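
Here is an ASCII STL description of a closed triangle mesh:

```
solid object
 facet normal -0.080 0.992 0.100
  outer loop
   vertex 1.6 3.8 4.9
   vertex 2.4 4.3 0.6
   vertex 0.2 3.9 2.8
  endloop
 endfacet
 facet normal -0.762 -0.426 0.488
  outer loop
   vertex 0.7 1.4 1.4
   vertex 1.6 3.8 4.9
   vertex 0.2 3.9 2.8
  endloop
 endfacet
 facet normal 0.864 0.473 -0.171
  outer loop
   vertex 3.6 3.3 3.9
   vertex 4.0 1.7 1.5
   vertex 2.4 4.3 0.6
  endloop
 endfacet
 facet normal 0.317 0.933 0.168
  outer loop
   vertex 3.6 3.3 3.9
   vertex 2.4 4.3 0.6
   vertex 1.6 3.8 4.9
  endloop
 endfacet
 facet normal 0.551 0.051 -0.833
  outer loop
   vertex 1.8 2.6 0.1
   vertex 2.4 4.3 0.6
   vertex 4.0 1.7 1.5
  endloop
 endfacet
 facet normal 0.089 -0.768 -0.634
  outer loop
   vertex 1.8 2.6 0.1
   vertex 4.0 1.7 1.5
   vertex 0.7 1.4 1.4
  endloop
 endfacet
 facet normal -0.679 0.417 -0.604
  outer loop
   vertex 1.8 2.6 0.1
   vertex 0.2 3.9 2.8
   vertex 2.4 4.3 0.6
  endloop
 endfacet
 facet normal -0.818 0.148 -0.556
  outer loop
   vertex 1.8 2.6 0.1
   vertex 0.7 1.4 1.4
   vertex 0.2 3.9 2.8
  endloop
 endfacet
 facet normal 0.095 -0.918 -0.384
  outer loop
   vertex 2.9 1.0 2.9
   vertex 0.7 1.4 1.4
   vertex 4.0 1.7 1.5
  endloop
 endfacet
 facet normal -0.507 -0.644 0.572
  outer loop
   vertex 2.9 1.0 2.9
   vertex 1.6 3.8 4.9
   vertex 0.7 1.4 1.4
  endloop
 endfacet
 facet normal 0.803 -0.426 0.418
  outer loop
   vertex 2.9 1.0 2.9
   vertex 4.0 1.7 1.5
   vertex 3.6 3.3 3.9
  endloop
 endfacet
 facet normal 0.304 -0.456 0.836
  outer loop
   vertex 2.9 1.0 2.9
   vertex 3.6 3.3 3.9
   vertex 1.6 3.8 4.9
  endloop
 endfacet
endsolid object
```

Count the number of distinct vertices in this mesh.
8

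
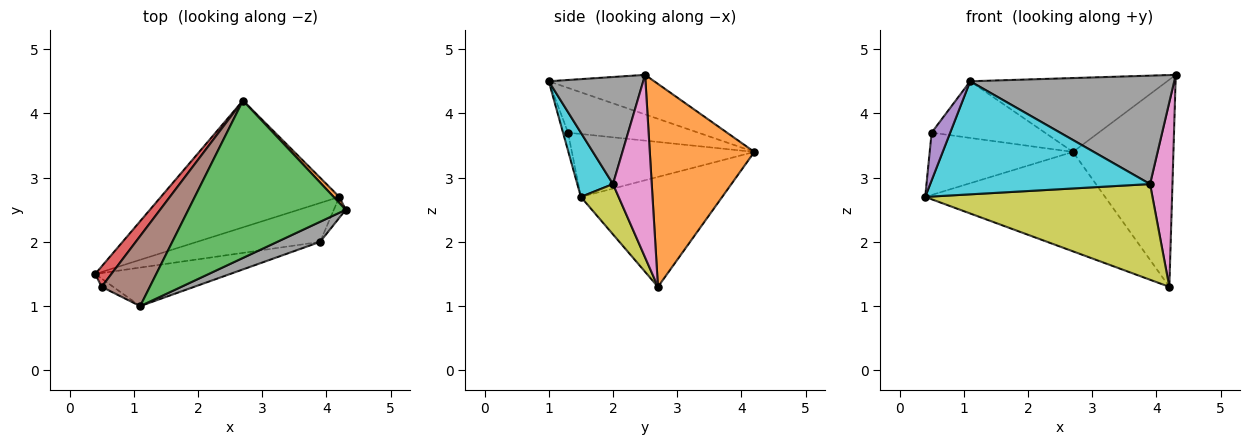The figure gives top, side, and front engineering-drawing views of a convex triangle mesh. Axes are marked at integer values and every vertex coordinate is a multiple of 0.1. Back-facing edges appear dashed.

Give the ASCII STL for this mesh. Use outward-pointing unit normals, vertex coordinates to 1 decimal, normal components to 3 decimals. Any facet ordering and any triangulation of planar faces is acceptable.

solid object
 facet normal -0.436 0.555 -0.708
  outer loop
   vertex 4.2 2.7 1.3
   vertex 0.4 1.5 2.7
   vertex 2.7 4.2 3.4
  endloop
 endfacet
 facet normal 0.721 0.693 0.020
  outer loop
   vertex 4.2 2.7 1.3
   vertex 2.7 4.2 3.4
   vertex 4.3 2.5 4.6
  endloop
 endfacet
 facet normal -0.222 0.414 0.883
  outer loop
   vertex 1.1 1.0 4.5
   vertex 4.3 2.5 4.6
   vertex 2.7 4.2 3.4
  endloop
 endfacet
 facet normal -0.771 0.605 0.198
  outer loop
   vertex 0.5 1.3 3.7
   vertex 2.7 4.2 3.4
   vertex 0.4 1.5 2.7
  endloop
 endfacet
 facet normal -0.256 -0.952 -0.165
  outer loop
   vertex 0.5 1.3 3.7
   vertex 0.4 1.5 2.7
   vertex 1.1 1.0 4.5
  endloop
 endfacet
 facet normal -0.586 0.510 0.630
  outer loop
   vertex 0.5 1.3 3.7
   vertex 1.1 1.0 4.5
   vertex 2.7 4.2 3.4
  endloop
 endfacet
 facet normal 0.864 -0.500 -0.056
  outer loop
   vertex 3.9 2.0 2.9
   vertex 4.2 2.7 1.3
   vertex 4.3 2.5 4.6
  endloop
 endfacet
 facet normal 0.414 -0.895 0.166
  outer loop
   vertex 3.9 2.0 2.9
   vertex 4.3 2.5 4.6
   vertex 1.1 1.0 4.5
  endloop
 endfacet
 facet normal 0.152 -0.916 -0.372
  outer loop
   vertex 3.9 2.0 2.9
   vertex 0.4 1.5 2.7
   vertex 4.2 2.7 1.3
  endloop
 endfacet
 facet normal 0.152 -0.936 -0.319
  outer loop
   vertex 3.9 2.0 2.9
   vertex 1.1 1.0 4.5
   vertex 0.4 1.5 2.7
  endloop
 endfacet
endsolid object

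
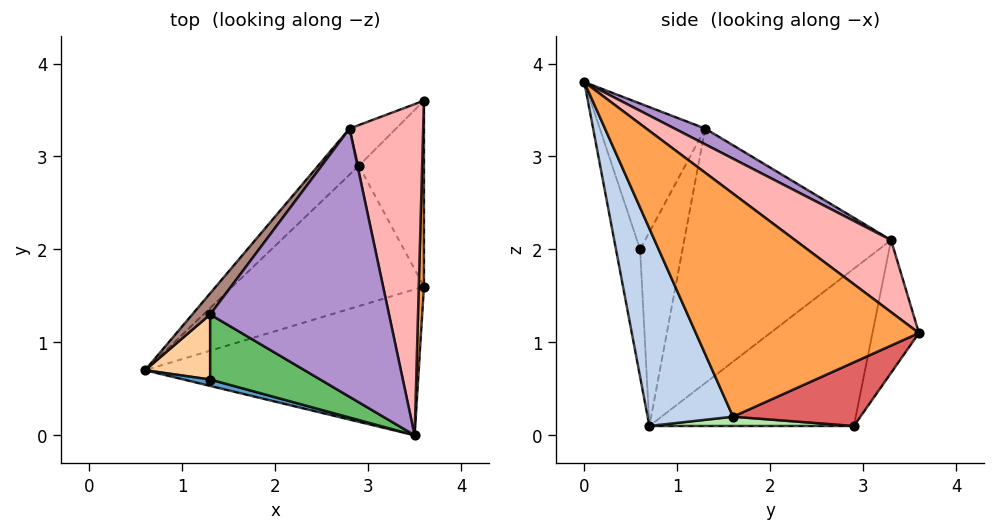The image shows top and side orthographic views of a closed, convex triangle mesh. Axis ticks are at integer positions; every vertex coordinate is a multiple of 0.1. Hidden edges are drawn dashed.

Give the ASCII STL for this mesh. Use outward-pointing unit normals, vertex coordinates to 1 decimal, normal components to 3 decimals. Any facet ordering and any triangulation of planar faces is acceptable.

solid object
 facet normal -0.312 -0.948 0.065
  outer loop
   vertex 1.3 0.6 2.0
   vertex 0.6 0.7 0.1
   vertex 3.5 0.0 3.8
  endloop
 endfacet
 facet normal 0.277 -0.881 -0.384
  outer loop
   vertex 3.6 1.6 0.2
   vertex 3.5 0.0 3.8
   vertex 0.6 0.7 0.1
  endloop
 endfacet
 facet normal 1.000 -0.010 0.023
  outer loop
   vertex 3.6 1.6 0.2
   vertex 3.6 3.6 1.1
   vertex 3.5 0.0 3.8
  endloop
 endfacet
 facet normal -0.816 -0.509 0.274
  outer loop
   vertex 1.3 1.3 3.3
   vertex 0.6 0.7 0.1
   vertex 1.3 0.6 2.0
  endloop
 endfacet
 facet normal -0.532 -0.746 0.401
  outer loop
   vertex 1.3 1.3 3.3
   vertex 1.3 0.6 2.0
   vertex 3.5 0.0 3.8
  endloop
 endfacet
 facet normal 0.048 -0.051 -0.998
  outer loop
   vertex 2.9 2.9 0.1
   vertex 3.6 1.6 0.2
   vertex 0.6 0.7 0.1
  endloop
 endfacet
 facet normal 0.666 0.306 -0.680
  outer loop
   vertex 2.9 2.9 0.1
   vertex 3.6 3.6 1.1
   vertex 3.6 1.6 0.2
  endloop
 endfacet
 facet normal 0.622 0.459 0.635
  outer loop
   vertex 2.8 3.3 2.1
   vertex 3.5 0.0 3.8
   vertex 3.6 3.6 1.1
  endloop
 endfacet
 facet normal 0.078 0.470 0.880
  outer loop
   vertex 2.8 3.3 2.1
   vertex 1.3 1.3 3.3
   vertex 3.5 0.0 3.8
  endloop
 endfacet
 facet normal -0.545 0.817 -0.191
  outer loop
   vertex 2.8 3.3 2.1
   vertex 3.6 3.6 1.1
   vertex 2.9 2.9 0.1
  endloop
 endfacet
 facet normal -0.783 0.620 0.055
  outer loop
   vertex 2.8 3.3 2.1
   vertex 0.6 0.7 0.1
   vertex 1.3 1.3 3.3
  endloop
 endfacet
 facet normal -0.680 0.711 -0.176
  outer loop
   vertex 2.8 3.3 2.1
   vertex 2.9 2.9 0.1
   vertex 0.6 0.7 0.1
  endloop
 endfacet
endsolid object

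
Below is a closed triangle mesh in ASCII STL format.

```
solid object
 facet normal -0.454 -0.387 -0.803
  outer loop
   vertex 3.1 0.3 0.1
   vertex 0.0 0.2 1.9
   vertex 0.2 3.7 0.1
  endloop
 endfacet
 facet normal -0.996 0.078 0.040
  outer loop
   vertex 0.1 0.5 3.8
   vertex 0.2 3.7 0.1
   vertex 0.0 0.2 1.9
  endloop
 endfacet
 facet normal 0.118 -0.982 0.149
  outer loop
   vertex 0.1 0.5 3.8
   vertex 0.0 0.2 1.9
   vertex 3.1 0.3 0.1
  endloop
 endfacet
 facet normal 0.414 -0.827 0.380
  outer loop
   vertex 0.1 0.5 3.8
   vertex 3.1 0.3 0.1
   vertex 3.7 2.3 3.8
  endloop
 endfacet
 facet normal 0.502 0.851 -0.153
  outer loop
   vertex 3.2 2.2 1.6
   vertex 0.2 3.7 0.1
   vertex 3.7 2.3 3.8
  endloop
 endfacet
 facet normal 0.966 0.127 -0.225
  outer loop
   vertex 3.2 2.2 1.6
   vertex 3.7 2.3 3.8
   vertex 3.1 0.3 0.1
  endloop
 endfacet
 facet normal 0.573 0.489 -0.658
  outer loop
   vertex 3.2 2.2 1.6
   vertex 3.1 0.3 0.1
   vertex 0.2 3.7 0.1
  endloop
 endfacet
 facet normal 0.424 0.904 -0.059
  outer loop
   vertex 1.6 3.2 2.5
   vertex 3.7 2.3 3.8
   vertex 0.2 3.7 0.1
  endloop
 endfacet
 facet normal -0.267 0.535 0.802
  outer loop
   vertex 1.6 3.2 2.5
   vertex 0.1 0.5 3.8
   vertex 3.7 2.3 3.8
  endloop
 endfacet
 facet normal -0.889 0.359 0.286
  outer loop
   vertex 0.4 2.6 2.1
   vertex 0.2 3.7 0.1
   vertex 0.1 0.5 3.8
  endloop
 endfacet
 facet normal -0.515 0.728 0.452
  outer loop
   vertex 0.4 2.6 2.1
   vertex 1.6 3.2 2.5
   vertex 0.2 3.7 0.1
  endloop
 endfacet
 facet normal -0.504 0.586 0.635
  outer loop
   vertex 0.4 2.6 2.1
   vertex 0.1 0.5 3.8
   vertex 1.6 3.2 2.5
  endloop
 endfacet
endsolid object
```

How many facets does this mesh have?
12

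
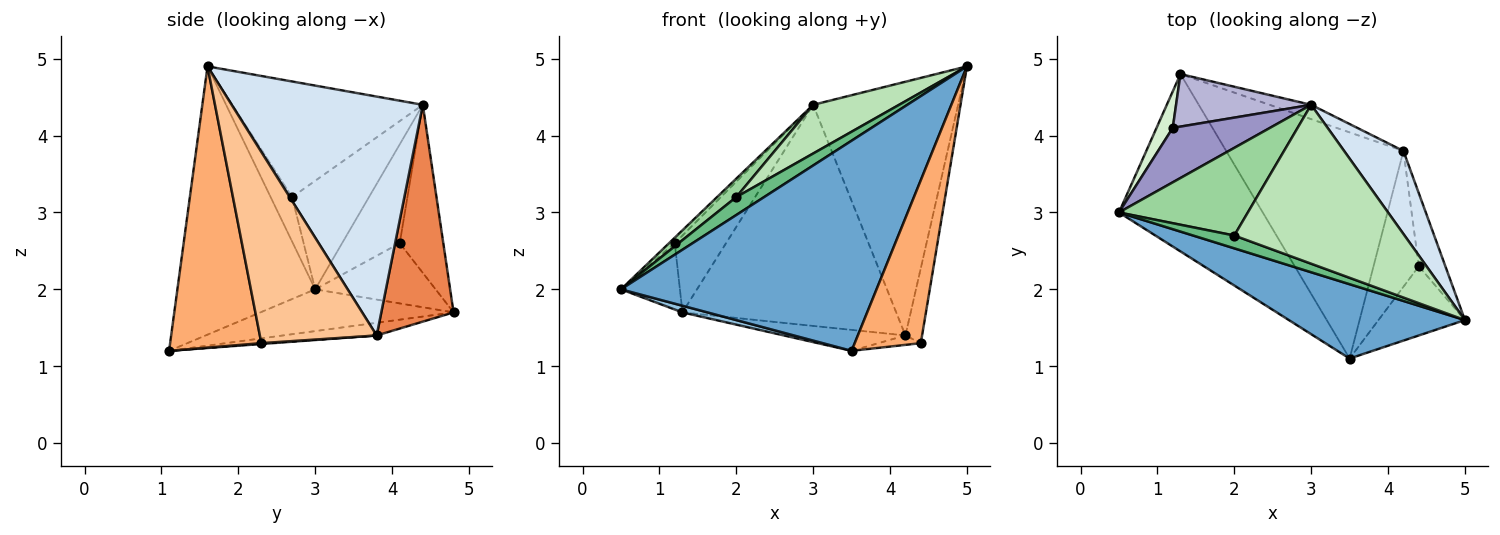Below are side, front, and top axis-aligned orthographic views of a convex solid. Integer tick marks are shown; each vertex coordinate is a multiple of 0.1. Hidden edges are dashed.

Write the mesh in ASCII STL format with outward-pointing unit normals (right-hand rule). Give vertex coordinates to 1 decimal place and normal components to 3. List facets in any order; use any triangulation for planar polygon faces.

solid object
 facet normal -0.453 -0.840 0.297
  outer loop
   vertex 3.5 1.1 1.2
   vertex 5.0 1.6 4.9
   vertex 0.5 3.0 2.0
  endloop
 endfacet
 facet normal -0.279 -0.036 -0.960
  outer loop
   vertex 3.5 1.1 1.2
   vertex 0.5 3.0 2.0
   vertex 1.3 4.8 1.7
  endloop
 endfacet
 facet normal -0.071 0.092 -0.993
  outer loop
   vertex 4.2 3.8 1.4
   vertex 3.5 1.1 1.2
   vertex 1.3 4.8 1.7
  endloop
 endfacet
 facet normal 0.782 0.593 0.194
  outer loop
   vertex 3.0 4.4 4.4
   vertex 5.0 1.6 4.9
   vertex 4.2 3.8 1.4
  endloop
 endfacet
 facet normal 0.320 0.946 -0.061
  outer loop
   vertex 3.0 4.4 4.4
   vertex 4.2 3.8 1.4
   vertex 1.3 4.8 1.7
  endloop
 endfacet
 facet normal 0.786 -0.569 -0.242
  outer loop
   vertex 4.4 2.3 1.3
   vertex 5.0 1.6 4.9
   vertex 3.5 1.1 1.2
  endloop
 endfacet
 facet normal 0.981 0.140 -0.136
  outer loop
   vertex 4.4 2.3 1.3
   vertex 4.2 3.8 1.4
   vertex 5.0 1.6 4.9
  endloop
 endfacet
 facet normal 0.019 0.069 -0.997
  outer loop
   vertex 4.4 2.3 1.3
   vertex 3.5 1.1 1.2
   vertex 4.2 3.8 1.4
  endloop
 endfacet
 facet normal -0.532 -0.689 0.492
  outer loop
   vertex 2.0 2.7 3.2
   vertex 0.5 3.0 2.0
   vertex 5.0 1.6 4.9
  endloop
 endfacet
 facet normal -0.636 -0.159 0.755
  outer loop
   vertex 2.0 2.7 3.2
   vertex 3.0 4.4 4.4
   vertex 0.5 3.0 2.0
  endloop
 endfacet
 facet normal -0.545 -0.246 0.802
  outer loop
   vertex 2.0 2.7 3.2
   vertex 5.0 1.6 4.9
   vertex 3.0 4.4 4.4
  endloop
 endfacet
 facet normal -0.873 0.427 0.235
  outer loop
   vertex 1.2 4.1 2.6
   vertex 1.3 4.8 1.7
   vertex 0.5 3.0 2.0
  endloop
 endfacet
 facet normal -0.711 0.071 0.699
  outer loop
   vertex 1.2 4.1 2.6
   vertex 0.5 3.0 2.0
   vertex 3.0 4.4 4.4
  endloop
 endfacet
 facet normal -0.574 0.676 0.462
  outer loop
   vertex 1.2 4.1 2.6
   vertex 3.0 4.4 4.4
   vertex 1.3 4.8 1.7
  endloop
 endfacet
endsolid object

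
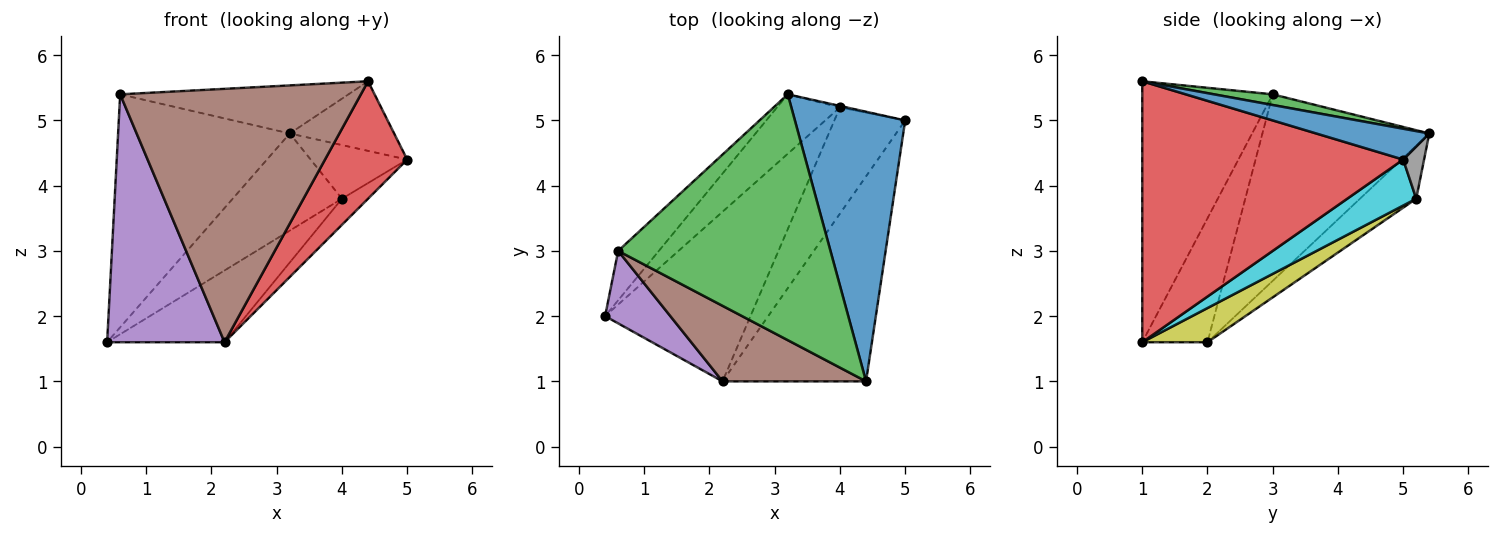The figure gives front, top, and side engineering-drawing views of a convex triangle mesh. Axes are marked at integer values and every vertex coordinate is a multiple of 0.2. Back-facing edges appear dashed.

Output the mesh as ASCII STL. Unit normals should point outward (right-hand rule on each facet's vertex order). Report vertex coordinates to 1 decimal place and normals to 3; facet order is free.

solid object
 facet normal 0.261 0.241 0.935
  outer loop
   vertex 3.2 5.4 4.8
   vertex 4.4 1.0 5.6
   vertex 5.0 5.0 4.4
  endloop
 endfacet
 facet normal -0.689 0.709 -0.150
  outer loop
   vertex 0.6 3.0 5.4
   vertex 3.2 5.4 4.8
   vertex 0.4 2.0 1.6
  endloop
 endfacet
 facet normal 0.049 0.192 0.980
  outer loop
   vertex 0.6 3.0 5.4
   vertex 4.4 1.0 5.6
   vertex 3.2 5.4 4.8
  endloop
 endfacet
 facet normal 0.845 -0.266 -0.465
  outer loop
   vertex 2.2 1.0 1.6
   vertex 5.0 5.0 4.4
   vertex 4.4 1.0 5.6
  endloop
 endfacet
 facet normal -0.471 -0.847 0.248
  outer loop
   vertex 2.2 1.0 1.6
   vertex 0.6 3.0 5.4
   vertex 0.4 2.0 1.6
  endloop
 endfacet
 facet normal -0.461 -0.850 0.254
  outer loop
   vertex 2.2 1.0 1.6
   vertex 4.4 1.0 5.6
   vertex 0.6 3.0 5.4
  endloop
 endfacet
 facet normal -0.402 0.781 -0.478
  outer loop
   vertex 4.0 5.2 3.8
   vertex 0.4 2.0 1.6
   vertex 3.2 5.4 4.8
  endloop
 endfacet
 facet normal 0.211 0.977 -0.026
  outer loop
   vertex 4.0 5.2 3.8
   vertex 3.2 5.4 4.8
   vertex 5.0 5.0 4.4
  endloop
 endfacet
 facet normal 0.212 0.381 -0.900
  outer loop
   vertex 4.0 5.2 3.8
   vertex 2.2 1.0 1.6
   vertex 0.4 2.0 1.6
  endloop
 endfacet
 facet normal 0.533 0.202 -0.822
  outer loop
   vertex 4.0 5.2 3.8
   vertex 5.0 5.0 4.4
   vertex 2.2 1.0 1.6
  endloop
 endfacet
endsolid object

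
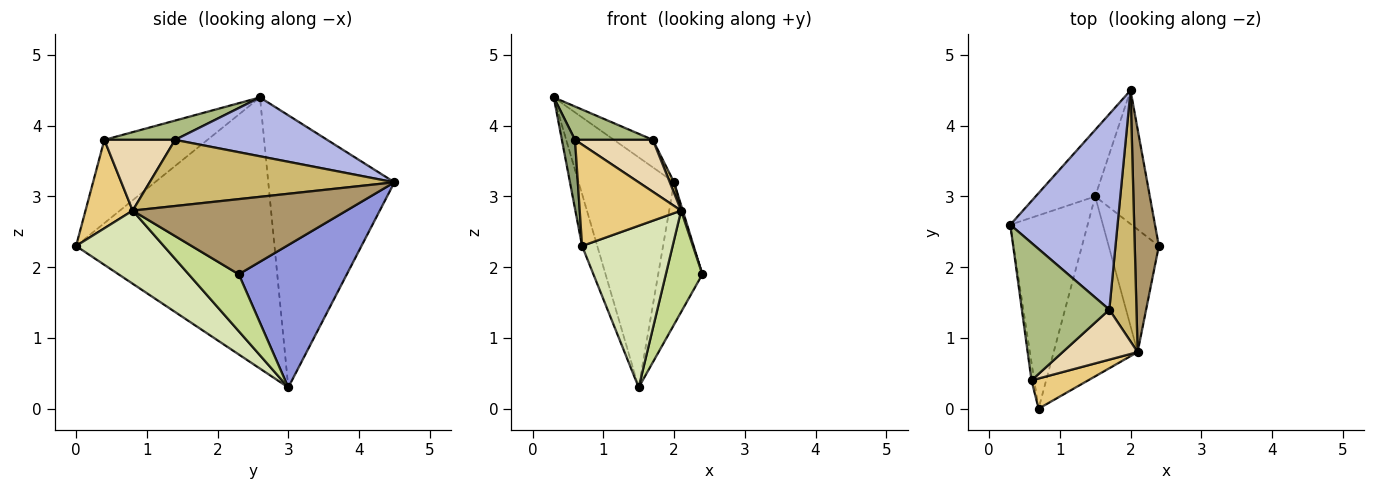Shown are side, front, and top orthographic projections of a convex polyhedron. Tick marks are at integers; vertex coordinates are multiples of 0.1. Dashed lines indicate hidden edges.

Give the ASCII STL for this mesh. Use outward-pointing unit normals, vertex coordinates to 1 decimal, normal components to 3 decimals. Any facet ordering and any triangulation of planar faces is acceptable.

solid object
 facet normal -0.959 0.073 -0.274
  outer loop
   vertex 1.5 3.0 0.3
   vertex 0.7 0.0 2.3
   vertex 0.3 2.6 4.4
  endloop
 endfacet
 facet normal -0.786 0.594 -0.172
  outer loop
   vertex 2.0 4.5 3.2
   vertex 1.5 3.0 0.3
   vertex 0.3 2.6 4.4
  endloop
 endfacet
 facet normal 0.872 0.356 -0.335
  outer loop
   vertex 2.0 4.5 3.2
   vertex 2.4 2.3 1.9
   vertex 1.5 3.0 0.3
  endloop
 endfacet
 facet normal 0.478 0.122 0.870
  outer loop
   vertex 1.7 1.4 3.8
   vertex 2.0 4.5 3.2
   vertex 0.3 2.6 4.4
  endloop
 endfacet
 facet normal -0.991 -0.126 -0.032
  outer loop
   vertex 0.6 0.4 3.8
   vertex 0.3 2.6 4.4
   vertex 0.7 0.0 2.3
  endloop
 endfacet
 facet normal 0.210 -0.231 0.950
  outer loop
   vertex 0.6 0.4 3.8
   vertex 1.7 1.4 3.8
   vertex 0.3 2.6 4.4
  endloop
 endfacet
 facet normal 0.658 -0.480 -0.580
  outer loop
   vertex 2.1 0.8 2.8
   vertex 1.5 3.0 0.3
   vertex 2.4 2.3 1.9
  endloop
 endfacet
 facet normal 0.544 -0.561 -0.624
  outer loop
   vertex 2.1 0.8 2.8
   vertex 0.7 0.0 2.3
   vertex 1.5 3.0 0.3
  endloop
 endfacet
 facet normal 0.952 -0.007 0.305
  outer loop
   vertex 2.1 0.8 2.8
   vertex 2.4 2.3 1.9
   vertex 2.0 4.5 3.2
  endloop
 endfacet
 facet normal 0.925 -0.016 0.380
  outer loop
   vertex 2.1 0.8 2.8
   vertex 2.0 4.5 3.2
   vertex 1.7 1.4 3.8
  endloop
 endfacet
 facet normal 0.407 -0.875 0.261
  outer loop
   vertex 2.1 0.8 2.8
   vertex 0.6 0.4 3.8
   vertex 0.7 0.0 2.3
  endloop
 endfacet
 facet normal 0.548 -0.602 0.581
  outer loop
   vertex 2.1 0.8 2.8
   vertex 1.7 1.4 3.8
   vertex 0.6 0.4 3.8
  endloop
 endfacet
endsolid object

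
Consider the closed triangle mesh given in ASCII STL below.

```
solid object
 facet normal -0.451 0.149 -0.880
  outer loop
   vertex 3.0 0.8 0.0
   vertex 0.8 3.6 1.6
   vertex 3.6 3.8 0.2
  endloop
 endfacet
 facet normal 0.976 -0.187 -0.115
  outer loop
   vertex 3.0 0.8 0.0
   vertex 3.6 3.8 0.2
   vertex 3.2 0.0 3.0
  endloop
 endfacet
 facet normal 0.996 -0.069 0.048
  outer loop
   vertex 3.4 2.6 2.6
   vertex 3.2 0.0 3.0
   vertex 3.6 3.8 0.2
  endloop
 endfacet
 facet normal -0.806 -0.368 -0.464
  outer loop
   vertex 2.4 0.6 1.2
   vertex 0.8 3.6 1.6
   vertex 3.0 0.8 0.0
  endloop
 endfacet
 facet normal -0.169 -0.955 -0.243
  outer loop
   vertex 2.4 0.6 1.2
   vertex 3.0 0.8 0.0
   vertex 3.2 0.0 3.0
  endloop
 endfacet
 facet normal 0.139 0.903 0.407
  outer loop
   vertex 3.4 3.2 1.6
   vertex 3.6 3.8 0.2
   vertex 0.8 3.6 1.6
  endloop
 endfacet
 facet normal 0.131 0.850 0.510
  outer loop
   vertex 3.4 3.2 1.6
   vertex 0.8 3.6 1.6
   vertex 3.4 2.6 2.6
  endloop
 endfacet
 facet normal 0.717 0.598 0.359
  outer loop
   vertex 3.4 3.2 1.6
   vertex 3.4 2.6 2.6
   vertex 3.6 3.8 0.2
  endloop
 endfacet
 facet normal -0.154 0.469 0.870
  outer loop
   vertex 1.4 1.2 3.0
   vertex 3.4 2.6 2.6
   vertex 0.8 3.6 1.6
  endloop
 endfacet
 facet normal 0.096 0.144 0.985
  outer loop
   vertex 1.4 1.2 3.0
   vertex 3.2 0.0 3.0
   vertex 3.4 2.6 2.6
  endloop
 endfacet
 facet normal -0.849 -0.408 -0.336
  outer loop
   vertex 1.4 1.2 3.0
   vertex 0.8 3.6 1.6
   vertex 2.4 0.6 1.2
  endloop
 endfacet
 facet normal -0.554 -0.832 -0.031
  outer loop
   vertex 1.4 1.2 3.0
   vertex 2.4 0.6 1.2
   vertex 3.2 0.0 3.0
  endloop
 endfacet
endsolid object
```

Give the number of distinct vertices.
8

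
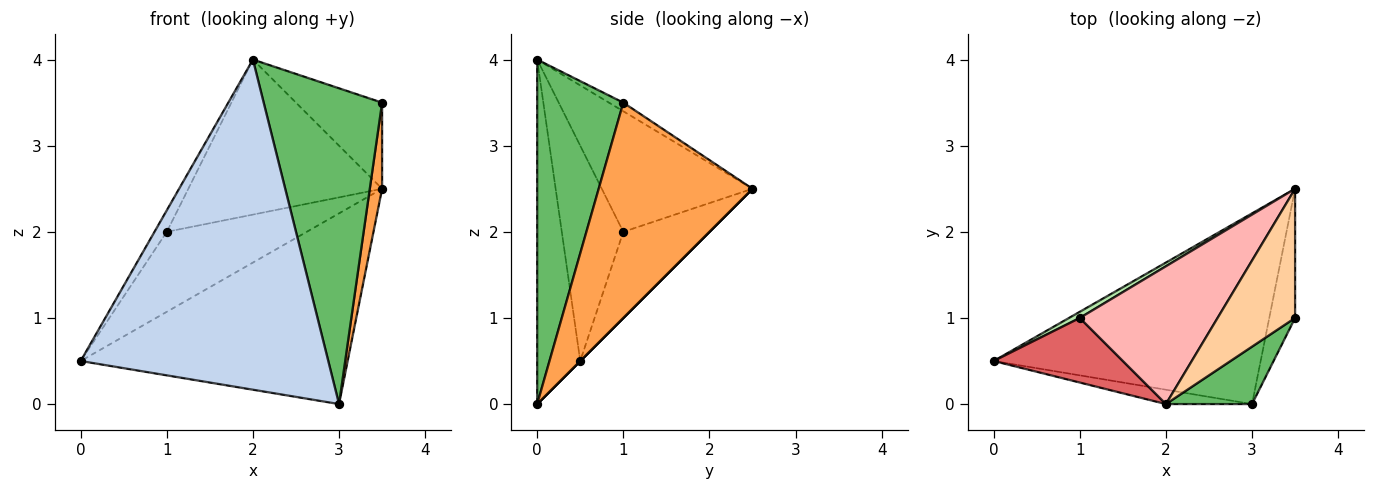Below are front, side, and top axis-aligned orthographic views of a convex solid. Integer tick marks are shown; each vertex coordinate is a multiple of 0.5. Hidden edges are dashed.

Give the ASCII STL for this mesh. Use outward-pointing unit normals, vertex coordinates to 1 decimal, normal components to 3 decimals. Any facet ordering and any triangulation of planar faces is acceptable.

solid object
 facet normal 0.000 0.707 -0.707
  outer loop
   vertex 3.0 0.0 0.0
   vertex 0.0 0.5 0.5
   vertex 3.5 2.5 2.5
  endloop
 endfacet
 facet normal -0.171 -0.984 -0.043
  outer loop
   vertex 2.0 0.0 4.0
   vertex 0.0 0.5 0.5
   vertex 3.0 0.0 0.0
  endloop
 endfacet
 facet normal 0.990 -0.079 -0.119
  outer loop
   vertex 3.5 1.0 3.5
   vertex 3.0 0.0 0.0
   vertex 3.5 2.5 2.5
  endloop
 endfacet
 facet normal -0.092 0.552 0.829
  outer loop
   vertex 3.5 1.0 3.5
   vertex 3.5 2.5 2.5
   vertex 2.0 0.0 4.0
  endloop
 endfacet
 facet normal 0.582 -0.800 0.145
  outer loop
   vertex 3.5 1.0 3.5
   vertex 2.0 0.0 4.0
   vertex 3.0 0.0 0.0
  endloop
 endfacet
 facet normal -0.523 0.850 0.065
  outer loop
   vertex 1.0 1.0 2.0
   vertex 3.5 2.5 2.5
   vertex 0.0 0.5 0.5
  endloop
 endfacet
 facet normal -0.845 0.169 0.507
  outer loop
   vertex 1.0 1.0 2.0
   vertex 0.0 0.5 0.5
   vertex 2.0 0.0 4.0
  endloop
 endfacet
 facet normal -0.503 0.646 0.574
  outer loop
   vertex 1.0 1.0 2.0
   vertex 2.0 0.0 4.0
   vertex 3.5 2.5 2.5
  endloop
 endfacet
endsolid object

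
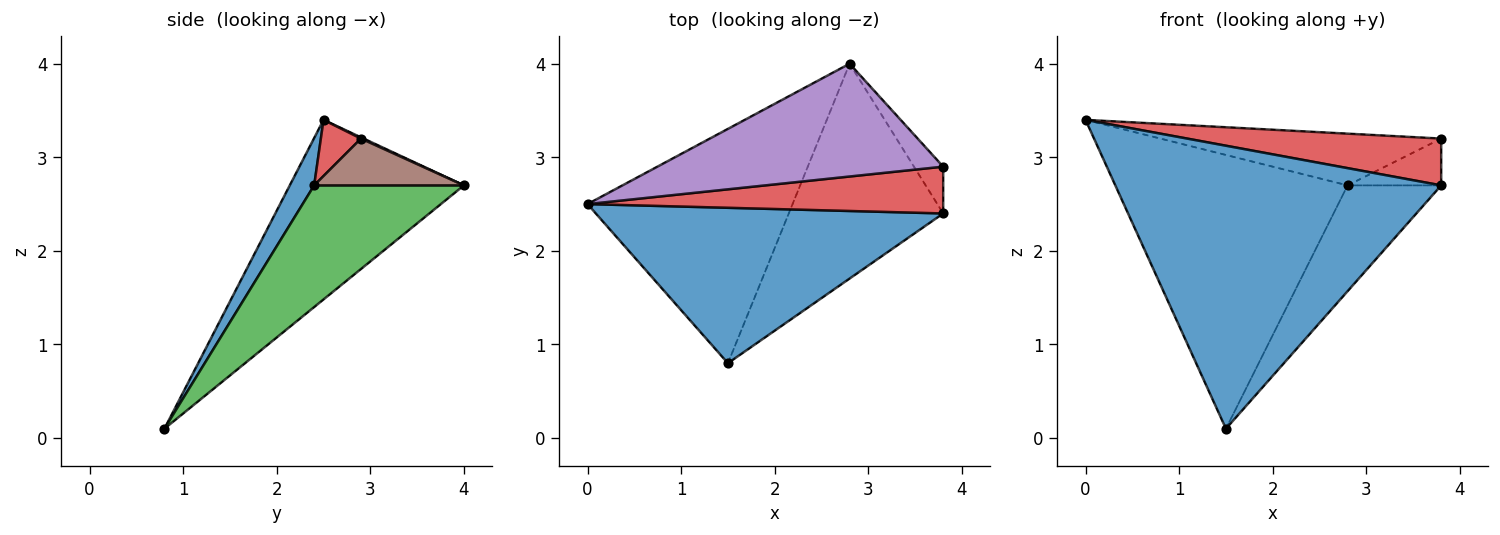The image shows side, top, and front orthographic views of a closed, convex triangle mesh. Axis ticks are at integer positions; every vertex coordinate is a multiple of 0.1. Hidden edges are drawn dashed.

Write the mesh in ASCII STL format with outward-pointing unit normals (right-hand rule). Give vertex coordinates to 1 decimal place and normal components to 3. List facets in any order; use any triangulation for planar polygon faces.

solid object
 facet normal 0.065 -0.875 0.480
  outer loop
   vertex 1.5 0.8 0.1
   vertex 3.8 2.4 2.7
   vertex 0.0 2.5 3.4
  endloop
 endfacet
 facet normal -0.495 0.660 -0.565
  outer loop
   vertex 2.8 4.0 2.7
   vertex 1.5 0.8 0.1
   vertex 0.0 2.5 3.4
  endloop
 endfacet
 facet normal 0.577 0.361 -0.733
  outer loop
   vertex 2.8 4.0 2.7
   vertex 3.8 2.4 2.7
   vertex 1.5 0.8 0.1
  endloop
 endfacet
 facet normal 0.111 -0.703 0.703
  outer loop
   vertex 3.8 2.9 3.2
   vertex 0.0 2.5 3.4
   vertex 3.8 2.4 2.7
  endloop
 endfacet
 facet normal 0.004 0.417 0.909
  outer loop
   vertex 3.8 2.9 3.2
   vertex 2.8 4.0 2.7
   vertex 0.0 2.5 3.4
  endloop
 endfacet
 facet normal 0.749 0.468 -0.468
  outer loop
   vertex 3.8 2.9 3.2
   vertex 3.8 2.4 2.7
   vertex 2.8 4.0 2.7
  endloop
 endfacet
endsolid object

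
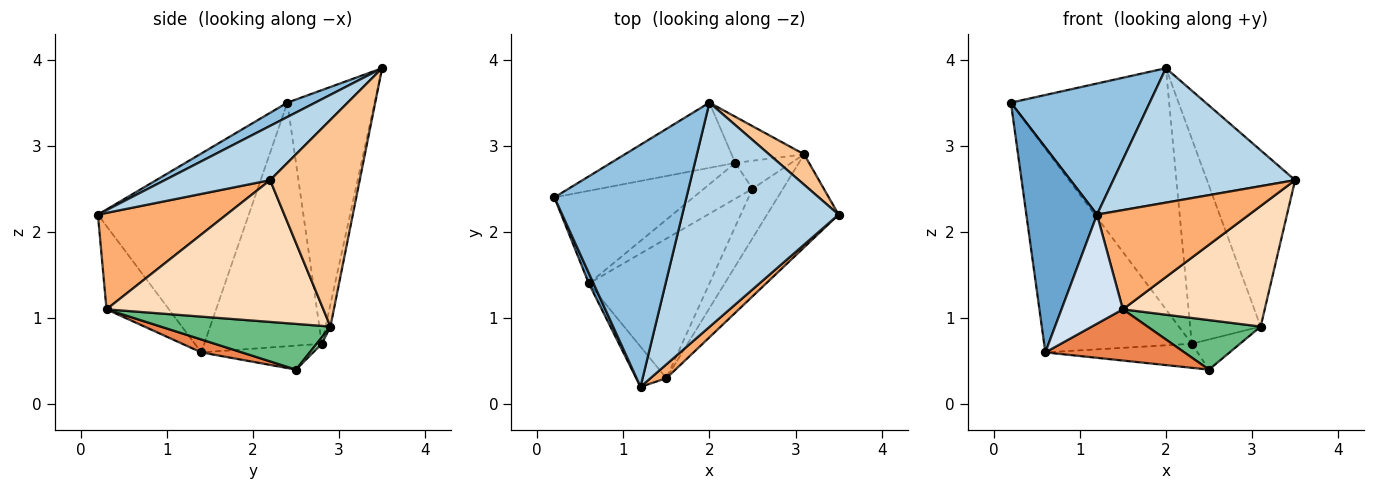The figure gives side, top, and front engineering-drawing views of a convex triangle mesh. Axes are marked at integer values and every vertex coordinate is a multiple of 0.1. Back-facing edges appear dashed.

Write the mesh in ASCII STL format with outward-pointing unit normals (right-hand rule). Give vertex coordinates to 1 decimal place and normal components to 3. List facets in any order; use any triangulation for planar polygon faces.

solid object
 facet normal -0.905 -0.424 0.021
  outer loop
   vertex 0.6 1.4 0.6
   vertex 1.2 0.2 2.2
   vertex 0.2 2.4 3.5
  endloop
 endfacet
 facet normal 0.095 -0.474 0.875
  outer loop
   vertex 2.0 3.5 3.9
   vertex 0.2 2.4 3.5
   vertex 1.2 0.2 2.2
  endloop
 endfacet
 facet normal 0.285 -0.493 0.822
  outer loop
   vertex 2.0 3.5 3.9
   vertex 1.2 0.2 2.2
   vertex 3.5 2.2 2.6
  endloop
 endfacet
 facet normal -0.691 -0.679 -0.250
  outer loop
   vertex 1.5 0.3 1.1
   vertex 1.2 0.2 2.2
   vertex 0.6 1.4 0.6
  endloop
 endfacet
 facet normal 0.100 -0.343 -0.934
  outer loop
   vertex 1.5 0.3 1.1
   vertex 0.6 1.4 0.6
   vertex 2.5 2.5 0.4
  endloop
 endfacet
 facet normal 0.642 -0.759 0.106
  outer loop
   vertex 1.5 0.3 1.1
   vertex 3.5 2.2 2.6
   vertex 1.2 0.2 2.2
  endloop
 endfacet
 facet normal 0.708 0.696 0.120
  outer loop
   vertex 3.1 2.9 0.9
   vertex 2.0 3.5 3.9
   vertex 3.5 2.2 2.6
  endloop
 endfacet
 facet normal 0.771 -0.504 -0.389
  outer loop
   vertex 3.1 2.9 0.9
   vertex 3.5 2.2 2.6
   vertex 1.5 0.3 1.1
  endloop
 endfacet
 facet normal 0.728 -0.485 -0.485
  outer loop
   vertex 3.1 2.9 0.9
   vertex 1.5 0.3 1.1
   vertex 2.5 2.5 0.4
  endloop
 endfacet
 facet normal 0.078 0.731 -0.678
  outer loop
   vertex 2.3 2.8 0.7
   vertex 3.1 2.9 0.9
   vertex 2.5 2.5 0.4
  endloop
 endfacet
 facet normal -0.067 0.973 -0.219
  outer loop
   vertex 2.3 2.8 0.7
   vertex 2.0 3.5 3.9
   vertex 3.1 2.9 0.9
  endloop
 endfacet
 facet normal -0.470 0.852 -0.230
  outer loop
   vertex 2.3 2.8 0.7
   vertex 0.2 2.4 3.5
   vertex 2.0 3.5 3.9
  endloop
 endfacet
 facet normal -0.587 0.737 -0.335
  outer loop
   vertex 2.3 2.8 0.7
   vertex 0.6 1.4 0.6
   vertex 0.2 2.4 3.5
  endloop
 endfacet
 facet normal -0.379 0.515 -0.768
  outer loop
   vertex 2.3 2.8 0.7
   vertex 2.5 2.5 0.4
   vertex 0.6 1.4 0.6
  endloop
 endfacet
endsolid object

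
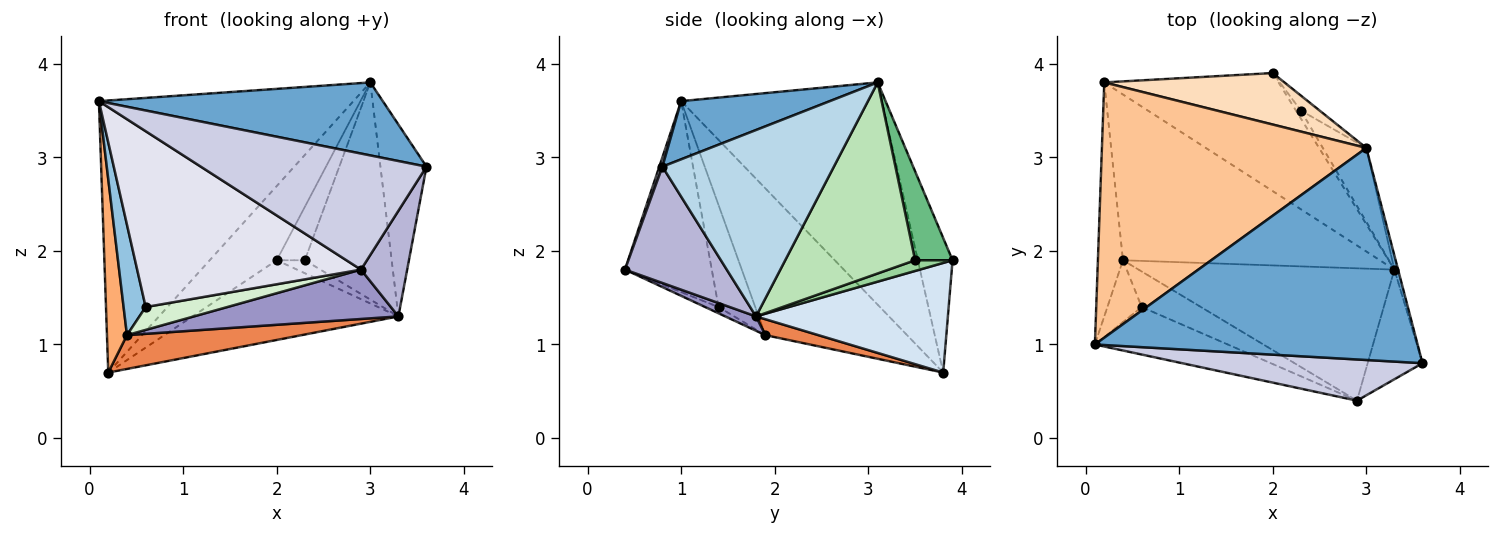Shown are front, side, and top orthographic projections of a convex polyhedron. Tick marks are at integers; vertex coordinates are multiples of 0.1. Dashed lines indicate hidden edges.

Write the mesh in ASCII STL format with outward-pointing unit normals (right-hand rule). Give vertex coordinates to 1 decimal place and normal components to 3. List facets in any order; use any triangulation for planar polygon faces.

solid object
 facet normal 0.168 -0.321 0.932
  outer loop
   vertex 3.0 3.1 3.8
   vertex 0.1 1.0 3.6
   vertex 3.6 0.8 2.9
  endloop
 endfacet
 facet normal -0.823 -0.496 -0.277
  outer loop
   vertex 0.6 1.4 1.4
   vertex 0.1 1.0 3.6
   vertex 0.4 1.9 1.1
  endloop
 endfacet
 facet normal 0.966 0.259 -0.019
  outer loop
   vertex 3.3 1.8 1.3
   vertex 3.0 3.1 3.8
   vertex 3.6 0.8 2.9
  endloop
 endfacet
 facet normal 0.462 0.496 -0.735
  outer loop
   vertex 0.2 3.8 0.7
   vertex 2.0 3.9 1.9
   vertex 3.3 1.8 1.3
  endloop
 endfacet
 facet normal 0.061 -0.200 -0.978
  outer loop
   vertex 0.2 3.8 0.7
   vertex 3.3 1.8 1.3
   vertex 0.4 1.9 1.1
  endloop
 endfacet
 facet normal -0.976 -0.138 -0.167
  outer loop
   vertex 0.2 3.8 0.7
   vertex 0.4 1.9 1.1
   vertex 0.1 1.0 3.6
  endloop
 endfacet
 facet normal -0.499 0.632 0.593
  outer loop
   vertex 0.2 3.8 0.7
   vertex 0.1 1.0 3.6
   vertex 3.0 3.1 3.8
  endloop
 endfacet
 facet normal -0.392 0.756 0.524
  outer loop
   vertex 0.2 3.8 0.7
   vertex 3.0 3.1 3.8
   vertex 2.0 3.9 1.9
  endloop
 endfacet
 facet normal 0.789 0.592 -0.166
  outer loop
   vertex 2.3 3.5 1.9
   vertex 2.0 3.9 1.9
   vertex 3.0 3.1 3.8
  endloop
 endfacet
 facet normal 0.751 0.563 -0.344
  outer loop
   vertex 2.3 3.5 1.9
   vertex 3.3 1.8 1.3
   vertex 2.0 3.9 1.9
  endloop
 endfacet
 facet normal 0.817 0.546 -0.186
  outer loop
   vertex 2.3 3.5 1.9
   vertex 3.0 3.1 3.8
   vertex 3.3 1.8 1.3
  endloop
 endfacet
 facet normal -0.088 -0.538 -0.838
  outer loop
   vertex 2.9 0.4 1.8
   vertex 0.6 1.4 1.4
   vertex 0.4 1.9 1.1
  endloop
 endfacet
 facet normal 0.052 -0.349 -0.936
  outer loop
   vertex 2.9 0.4 1.8
   vertex 0.4 1.9 1.1
   vertex 3.3 1.8 1.3
  endloop
 endfacet
 facet normal 0.837 -0.380 -0.394
  outer loop
   vertex 2.9 0.4 1.8
   vertex 3.3 1.8 1.3
   vertex 3.6 0.8 2.9
  endloop
 endfacet
 facet normal 0.013 -0.942 0.334
  outer loop
   vertex 2.9 0.4 1.8
   vertex 3.6 0.8 2.9
   vertex 0.1 1.0 3.6
  endloop
 endfacet
 facet normal -0.351 -0.904 -0.244
  outer loop
   vertex 2.9 0.4 1.8
   vertex 0.1 1.0 3.6
   vertex 0.6 1.4 1.4
  endloop
 endfacet
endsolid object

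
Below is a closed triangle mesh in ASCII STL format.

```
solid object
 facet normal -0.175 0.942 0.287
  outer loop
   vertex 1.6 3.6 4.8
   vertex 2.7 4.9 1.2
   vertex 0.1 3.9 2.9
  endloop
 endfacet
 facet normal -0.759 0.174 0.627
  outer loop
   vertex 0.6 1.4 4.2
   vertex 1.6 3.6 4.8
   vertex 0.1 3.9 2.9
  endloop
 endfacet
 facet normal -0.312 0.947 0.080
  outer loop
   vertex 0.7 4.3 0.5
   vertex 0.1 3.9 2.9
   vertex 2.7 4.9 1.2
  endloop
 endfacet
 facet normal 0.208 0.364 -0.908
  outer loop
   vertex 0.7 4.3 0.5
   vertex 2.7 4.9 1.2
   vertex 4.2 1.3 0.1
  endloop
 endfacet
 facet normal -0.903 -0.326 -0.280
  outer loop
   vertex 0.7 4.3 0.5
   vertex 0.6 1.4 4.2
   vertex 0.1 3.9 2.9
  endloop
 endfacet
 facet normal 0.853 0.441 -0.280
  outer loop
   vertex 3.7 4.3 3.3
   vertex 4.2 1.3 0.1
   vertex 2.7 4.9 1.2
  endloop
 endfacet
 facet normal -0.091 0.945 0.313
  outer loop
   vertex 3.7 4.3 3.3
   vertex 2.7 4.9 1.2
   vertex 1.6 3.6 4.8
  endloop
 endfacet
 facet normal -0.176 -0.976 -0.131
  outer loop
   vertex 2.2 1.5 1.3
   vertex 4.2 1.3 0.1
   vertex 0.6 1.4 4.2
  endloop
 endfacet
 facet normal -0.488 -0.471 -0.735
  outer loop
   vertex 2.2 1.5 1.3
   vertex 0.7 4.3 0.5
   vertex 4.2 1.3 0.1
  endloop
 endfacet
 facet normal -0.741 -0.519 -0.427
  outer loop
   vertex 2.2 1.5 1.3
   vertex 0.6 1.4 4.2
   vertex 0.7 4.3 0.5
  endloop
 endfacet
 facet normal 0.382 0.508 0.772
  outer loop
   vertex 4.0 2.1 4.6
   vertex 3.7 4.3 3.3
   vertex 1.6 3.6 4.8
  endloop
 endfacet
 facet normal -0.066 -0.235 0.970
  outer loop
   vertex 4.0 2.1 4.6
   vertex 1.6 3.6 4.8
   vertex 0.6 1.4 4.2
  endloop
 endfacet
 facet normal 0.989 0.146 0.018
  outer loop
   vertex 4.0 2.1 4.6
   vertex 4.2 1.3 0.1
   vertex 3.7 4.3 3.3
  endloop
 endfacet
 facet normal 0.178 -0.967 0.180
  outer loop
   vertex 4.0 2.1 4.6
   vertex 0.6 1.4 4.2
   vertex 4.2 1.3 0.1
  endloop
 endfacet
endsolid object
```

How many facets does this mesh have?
14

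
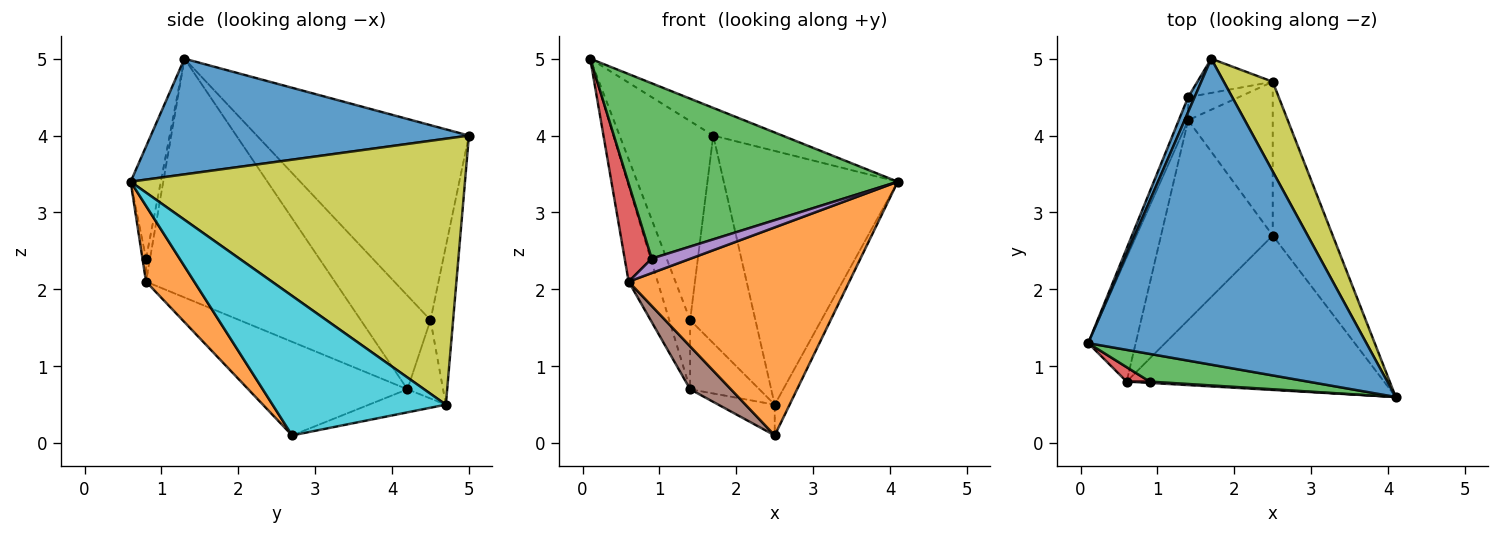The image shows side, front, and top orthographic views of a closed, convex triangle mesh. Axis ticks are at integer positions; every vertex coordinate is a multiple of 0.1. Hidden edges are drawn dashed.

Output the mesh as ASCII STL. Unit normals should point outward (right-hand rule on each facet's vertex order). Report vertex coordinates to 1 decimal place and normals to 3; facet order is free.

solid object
 facet normal 0.383 0.083 0.920
  outer loop
   vertex 1.7 5.0 4.0
   vertex 0.1 1.3 5.0
   vertex 4.1 0.6 3.4
  endloop
 endfacet
 facet normal 0.173 -0.791 -0.587
  outer loop
   vertex 0.6 0.8 2.1
   vertex 2.5 2.7 0.1
   vertex 4.1 0.6 3.4
  endloop
 endfacet
 facet normal -0.110 -0.982 0.155
  outer loop
   vertex 0.9 0.8 2.4
   vertex 4.1 0.6 3.4
   vertex 0.1 1.3 5.0
  endloop
 endfacet
 facet normal -0.144 -0.979 0.144
  outer loop
   vertex 0.9 0.8 2.4
   vertex 0.1 1.3 5.0
   vertex 0.6 0.8 2.1
  endloop
 endfacet
 facet normal -0.090 -0.992 0.090
  outer loop
   vertex 0.9 0.8 2.4
   vertex 0.6 0.8 2.1
   vertex 4.1 0.6 3.4
  endloop
 endfacet
 facet normal -0.634 -0.162 -0.756
  outer loop
   vertex 1.4 4.2 0.7
   vertex 2.5 2.7 0.1
   vertex 0.6 0.8 2.1
  endloop
 endfacet
 facet normal -0.970 0.149 -0.193
  outer loop
   vertex 1.4 4.2 0.7
   vertex 0.6 0.8 2.1
   vertex 0.1 1.3 5.0
  endloop
 endfacet
 facet normal -0.258 0.189 -0.947
  outer loop
   vertex 2.5 4.7 0.5
   vertex 2.5 2.7 0.1
   vertex 1.4 4.2 0.7
  endloop
 endfacet
 facet normal 0.876 0.456 0.161
  outer loop
   vertex 2.5 4.7 0.5
   vertex 1.7 5.0 4.0
   vertex 4.1 0.6 3.4
  endloop
 endfacet
 facet normal 0.916 0.079 -0.394
  outer loop
   vertex 2.5 4.7 0.5
   vertex 4.1 0.6 3.4
   vertex 2.5 2.7 0.1
  endloop
 endfacet
 facet normal -0.914 0.404 0.030
  outer loop
   vertex 1.4 4.5 1.6
   vertex 0.1 1.3 5.0
   vertex 1.7 5.0 4.0
  endloop
 endfacet
 facet normal -0.953 0.286 -0.095
  outer loop
   vertex 1.4 4.5 1.6
   vertex 1.4 4.2 0.7
   vertex 0.1 1.3 5.0
  endloop
 endfacet
 facet normal -0.324 0.934 -0.154
  outer loop
   vertex 1.4 4.5 1.6
   vertex 1.7 5.0 4.0
   vertex 2.5 4.7 0.5
  endloop
 endfacet
 facet normal -0.439 0.852 -0.284
  outer loop
   vertex 1.4 4.5 1.6
   vertex 2.5 4.7 0.5
   vertex 1.4 4.2 0.7
  endloop
 endfacet
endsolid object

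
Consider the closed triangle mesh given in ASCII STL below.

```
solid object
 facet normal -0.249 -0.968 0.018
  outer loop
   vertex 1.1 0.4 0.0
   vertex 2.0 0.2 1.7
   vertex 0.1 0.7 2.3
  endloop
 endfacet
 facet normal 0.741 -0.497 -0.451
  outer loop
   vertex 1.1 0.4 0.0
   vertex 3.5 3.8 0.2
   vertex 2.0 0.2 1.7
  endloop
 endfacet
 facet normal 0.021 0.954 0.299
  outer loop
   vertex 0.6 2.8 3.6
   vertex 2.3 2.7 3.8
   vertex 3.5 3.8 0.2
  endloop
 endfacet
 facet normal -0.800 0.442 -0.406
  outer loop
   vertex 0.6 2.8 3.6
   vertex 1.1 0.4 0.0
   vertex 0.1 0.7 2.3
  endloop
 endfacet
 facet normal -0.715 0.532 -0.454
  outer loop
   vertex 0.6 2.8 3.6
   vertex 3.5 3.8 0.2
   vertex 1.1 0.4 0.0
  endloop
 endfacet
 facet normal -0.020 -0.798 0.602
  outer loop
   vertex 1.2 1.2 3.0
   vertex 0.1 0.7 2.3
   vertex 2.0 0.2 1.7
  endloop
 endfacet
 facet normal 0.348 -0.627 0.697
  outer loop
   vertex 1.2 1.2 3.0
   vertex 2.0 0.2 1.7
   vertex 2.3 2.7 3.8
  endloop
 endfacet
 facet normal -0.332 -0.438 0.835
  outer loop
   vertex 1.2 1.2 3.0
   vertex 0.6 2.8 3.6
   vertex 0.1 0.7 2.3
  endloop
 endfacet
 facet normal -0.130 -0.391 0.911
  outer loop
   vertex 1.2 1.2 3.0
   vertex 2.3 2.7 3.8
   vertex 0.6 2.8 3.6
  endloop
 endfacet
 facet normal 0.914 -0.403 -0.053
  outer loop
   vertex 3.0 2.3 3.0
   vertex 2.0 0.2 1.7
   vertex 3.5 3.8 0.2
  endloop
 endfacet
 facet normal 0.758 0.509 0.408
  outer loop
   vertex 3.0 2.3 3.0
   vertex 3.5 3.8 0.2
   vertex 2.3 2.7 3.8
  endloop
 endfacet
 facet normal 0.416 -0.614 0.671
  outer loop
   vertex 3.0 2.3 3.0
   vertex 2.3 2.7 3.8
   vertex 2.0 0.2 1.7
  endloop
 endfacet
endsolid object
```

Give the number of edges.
18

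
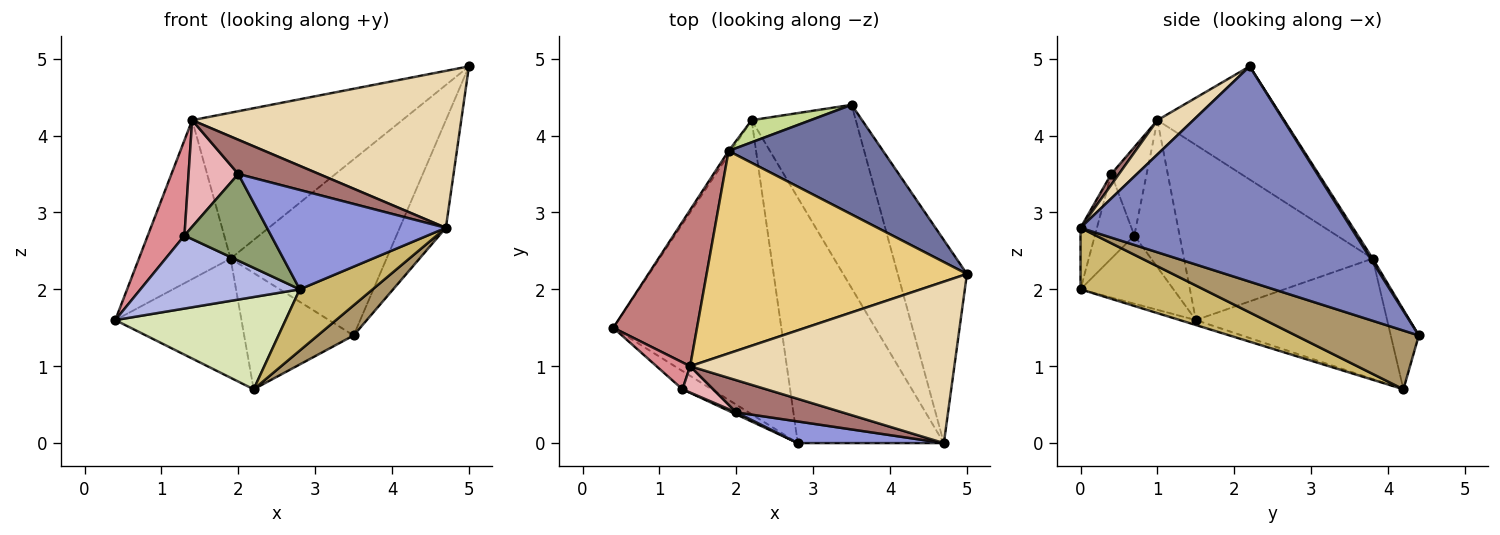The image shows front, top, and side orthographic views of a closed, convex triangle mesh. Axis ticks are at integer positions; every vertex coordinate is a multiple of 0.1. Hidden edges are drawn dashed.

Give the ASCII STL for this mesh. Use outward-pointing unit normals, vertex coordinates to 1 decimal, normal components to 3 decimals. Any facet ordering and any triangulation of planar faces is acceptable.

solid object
 facet normal 0.012 0.849 0.528
  outer loop
   vertex 1.9 3.8 2.4
   vertex 5.0 2.2 4.9
   vertex 3.5 4.4 1.4
  endloop
 endfacet
 facet normal 0.940 0.160 -0.302
  outer loop
   vertex 4.7 0.0 2.8
   vertex 3.5 4.4 1.4
   vertex 5.0 2.2 4.9
  endloop
 endfacet
 facet normal -0.089 -0.973 0.212
  outer loop
   vertex 4.7 0.0 2.8
   vertex 2.0 0.4 3.5
   vertex 2.8 0.0 2.0
  endloop
 endfacet
 facet normal -0.493 -0.844 -0.211
  outer loop
   vertex 1.3 0.7 2.7
   vertex 0.4 1.5 1.6
   vertex 2.8 0.0 2.0
  endloop
 endfacet
 facet normal -0.415 -0.910 0.022
  outer loop
   vertex 1.3 0.7 2.7
   vertex 2.8 0.0 2.0
   vertex 2.0 0.4 3.5
  endloop
 endfacet
 facet normal -0.835 0.551 -0.018
  outer loop
   vertex 2.2 4.2 0.7
   vertex 0.4 1.5 1.6
   vertex 1.9 3.8 2.4
  endloop
 endfacet
 facet normal -0.244 0.953 0.181
  outer loop
   vertex 2.2 4.2 0.7
   vertex 1.9 3.8 2.4
   vertex 3.5 4.4 1.4
  endloop
 endfacet
 facet normal -0.028 -0.299 -0.954
  outer loop
   vertex 2.2 4.2 0.7
   vertex 2.8 0.0 2.0
   vertex 0.4 1.5 1.6
  endloop
 endfacet
 facet normal 0.486 -0.142 -0.862
  outer loop
   vertex 2.2 4.2 0.7
   vertex 3.5 4.4 1.4
   vertex 4.7 0.0 2.8
  endloop
 endfacet
 facet normal 0.378 -0.224 -0.898
  outer loop
   vertex 2.2 4.2 0.7
   vertex 4.7 0.0 2.8
   vertex 2.8 0.0 2.0
  endloop
 endfacet
 facet normal -0.333 0.551 0.765
  outer loop
   vertex 1.4 1.0 4.2
   vertex 5.0 2.2 4.9
   vertex 1.9 3.8 2.4
  endloop
 endfacet
 facet normal 0.093 -0.694 0.714
  outer loop
   vertex 1.4 1.0 4.2
   vertex 4.7 0.0 2.8
   vertex 5.0 2.2 4.9
  endloop
 endfacet
 facet normal 0.069 -0.727 0.683
  outer loop
   vertex 1.4 1.0 4.2
   vertex 2.0 0.4 3.5
   vertex 4.7 0.0 2.8
  endloop
 endfacet
 facet normal -0.826 0.401 0.395
  outer loop
   vertex 1.4 1.0 4.2
   vertex 1.9 3.8 2.4
   vertex 0.4 1.5 1.6
  endloop
 endfacet
 facet normal -0.765 -0.620 0.175
  outer loop
   vertex 1.4 1.0 4.2
   vertex 0.4 1.5 1.6
   vertex 1.3 0.7 2.7
  endloop
 endfacet
 facet normal -0.568 -0.799 0.198
  outer loop
   vertex 1.4 1.0 4.2
   vertex 1.3 0.7 2.7
   vertex 2.0 0.4 3.5
  endloop
 endfacet
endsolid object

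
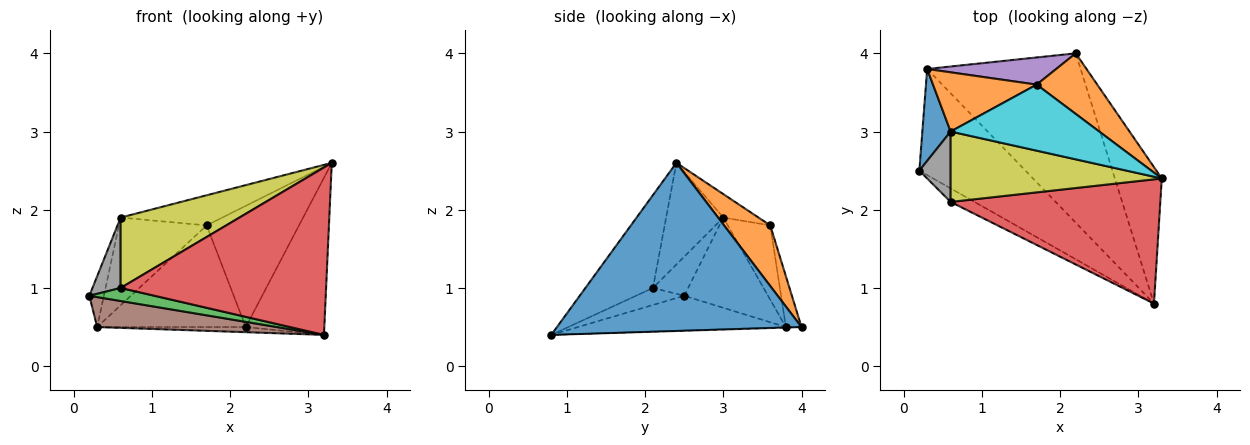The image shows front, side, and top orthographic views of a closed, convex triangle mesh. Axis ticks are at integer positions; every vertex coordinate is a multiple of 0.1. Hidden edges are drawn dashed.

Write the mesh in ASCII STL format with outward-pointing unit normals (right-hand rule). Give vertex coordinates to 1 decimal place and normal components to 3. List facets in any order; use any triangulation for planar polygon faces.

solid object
 facet normal 0.920 0.296 -0.257
  outer loop
   vertex 2.2 4.0 0.5
   vertex 3.3 2.4 2.6
   vertex 3.2 0.8 0.4
  endloop
 endfacet
 facet normal 0.408 0.816 0.408
  outer loop
   vertex 1.7 3.6 1.8
   vertex 3.3 2.4 2.6
   vertex 2.2 4.0 0.5
  endloop
 endfacet
 facet normal -0.456 -0.617 -0.641
  outer loop
   vertex 0.6 2.1 1.0
   vertex 0.2 2.5 0.9
   vertex 3.2 0.8 0.4
  endloop
 endfacet
 facet normal -0.255 -0.776 0.576
  outer loop
   vertex 0.6 2.1 1.0
   vertex 3.2 0.8 0.4
   vertex 3.3 2.4 2.6
  endloop
 endfacet
 facet normal -0.101 0.961 0.257
  outer loop
   vertex 0.3 3.8 0.5
   vertex 1.7 3.6 1.8
   vertex 2.2 4.0 0.5
  endloop
 endfacet
 facet normal -0.300 -0.259 -0.918
  outer loop
   vertex 0.3 3.8 0.5
   vertex 3.2 0.8 0.4
   vertex 0.2 2.5 0.9
  endloop
 endfacet
 facet normal -0.003 0.030 -1.000
  outer loop
   vertex 0.3 3.8 0.5
   vertex 2.2 4.0 0.5
   vertex 3.2 0.8 0.4
  endloop
 endfacet
 facet normal -0.662 -0.530 0.530
  outer loop
   vertex 0.6 3.0 1.9
   vertex 0.2 2.5 0.9
   vertex 0.6 2.1 1.0
  endloop
 endfacet
 facet normal -0.322 -0.669 0.669
  outer loop
   vertex 0.6 3.0 1.9
   vertex 0.6 2.1 1.0
   vertex 3.3 2.4 2.6
  endloop
 endfacet
 facet normal -0.142 0.411 0.901
  outer loop
   vertex 0.6 3.0 1.9
   vertex 3.3 2.4 2.6
   vertex 1.7 3.6 1.8
  endloop
 endfacet
 facet normal -0.941 0.163 0.295
  outer loop
   vertex 0.6 3.0 1.9
   vertex 0.3 3.8 0.5
   vertex 0.2 2.5 0.9
  endloop
 endfacet
 facet normal -0.372 0.769 0.519
  outer loop
   vertex 0.6 3.0 1.9
   vertex 1.7 3.6 1.8
   vertex 0.3 3.8 0.5
  endloop
 endfacet
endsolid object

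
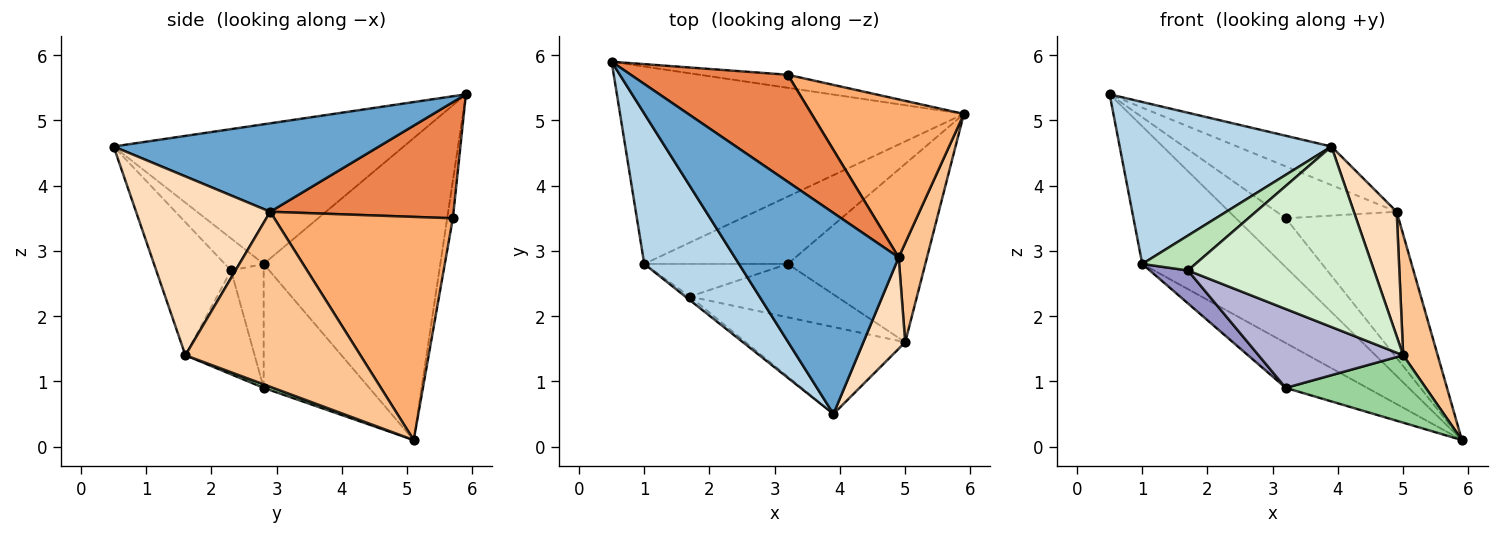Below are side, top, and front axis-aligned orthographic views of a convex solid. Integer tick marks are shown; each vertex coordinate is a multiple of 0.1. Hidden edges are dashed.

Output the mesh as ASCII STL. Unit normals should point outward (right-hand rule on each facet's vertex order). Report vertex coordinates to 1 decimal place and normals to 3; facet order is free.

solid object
 facet normal 0.468 0.166 0.868
  outer loop
   vertex 4.9 2.9 3.6
   vertex 0.5 5.9 5.4
   vertex 3.9 0.5 4.6
  endloop
 endfacet
 facet normal -0.585 0.464 -0.666
  outer loop
   vertex 1.0 2.8 2.8
   vertex 0.5 5.9 5.4
   vertex 5.9 5.1 0.1
  endloop
 endfacet
 facet normal -0.708 -0.517 0.480
  outer loop
   vertex 1.0 2.8 2.8
   vertex 3.9 0.5 4.6
   vertex 0.5 5.9 5.4
  endloop
 endfacet
 facet normal -0.109 0.960 -0.256
  outer loop
   vertex 3.2 5.7 3.5
   vertex 5.9 5.1 0.1
   vertex 0.5 5.9 5.4
  endloop
 endfacet
 facet normal 0.554 0.363 0.749
  outer loop
   vertex 3.2 5.7 3.5
   vertex 0.5 5.9 5.4
   vertex 4.9 2.9 3.6
  endloop
 endfacet
 facet normal 0.732 0.462 0.500
  outer loop
   vertex 3.2 5.7 3.5
   vertex 4.9 2.9 3.6
   vertex 5.9 5.1 0.1
  endloop
 endfacet
 facet normal 0.969 -0.191 0.157
  outer loop
   vertex 5.0 1.6 1.4
   vertex 5.9 5.1 0.1
   vertex 4.9 2.9 3.6
  endloop
 endfacet
 facet normal 0.930 -0.297 0.218
  outer loop
   vertex 5.0 1.6 1.4
   vertex 4.9 2.9 3.6
   vertex 3.9 0.5 4.6
  endloop
 endfacet
 facet normal -0.584 0.450 -0.676
  outer loop
   vertex 3.2 2.8 0.9
   vertex 1.0 2.8 2.8
   vertex 5.9 5.1 0.1
  endloop
 endfacet
 facet normal 0.024 -0.354 -0.935
  outer loop
   vertex 3.2 2.8 0.9
   vertex 5.9 5.1 0.1
   vertex 5.0 1.6 1.4
  endloop
 endfacet
 facet normal -0.587 -0.805 -0.083
  outer loop
   vertex 1.7 2.3 2.7
   vertex 3.9 0.5 4.6
   vertex 1.0 2.8 2.8
  endloop
 endfacet
 facet normal -0.340 -0.847 -0.408
  outer loop
   vertex 1.7 2.3 2.7
   vertex 5.0 1.6 1.4
   vertex 3.9 0.5 4.6
  endloop
 endfacet
 facet normal -0.519 -0.607 -0.601
  outer loop
   vertex 1.7 2.3 2.7
   vertex 1.0 2.8 2.8
   vertex 3.2 2.8 0.9
  endloop
 endfacet
 facet normal -0.369 -0.770 -0.521
  outer loop
   vertex 1.7 2.3 2.7
   vertex 3.2 2.8 0.9
   vertex 5.0 1.6 1.4
  endloop
 endfacet
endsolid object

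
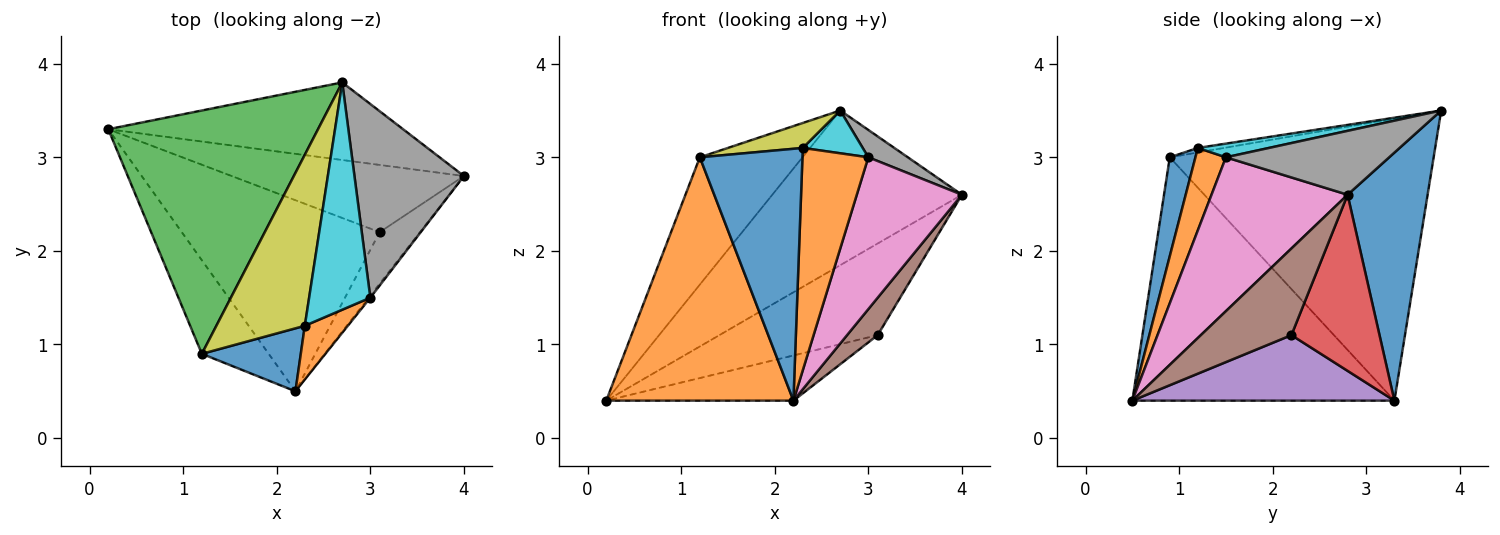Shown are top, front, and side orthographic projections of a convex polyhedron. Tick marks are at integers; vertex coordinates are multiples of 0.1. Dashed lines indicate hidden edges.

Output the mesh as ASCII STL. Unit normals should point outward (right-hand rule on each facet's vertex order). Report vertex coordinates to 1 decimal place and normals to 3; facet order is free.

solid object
 facet normal 0.353 0.836 -0.420
  outer loop
   vertex 2.7 3.8 3.5
   vertex 4.0 2.8 2.6
   vertex 0.2 3.3 0.4
  endloop
 endfacet
 facet normal -0.794 -0.567 -0.218
  outer loop
   vertex 1.2 0.9 3.0
   vertex 0.2 3.3 0.4
   vertex 2.2 0.5 0.4
  endloop
 endfacet
 facet normal -0.766 0.298 0.570
  outer loop
   vertex 1.2 0.9 3.0
   vertex 2.7 3.8 3.5
   vertex 0.2 3.3 0.4
  endloop
 endfacet
 facet normal 0.409 0.736 -0.540
  outer loop
   vertex 3.1 2.2 1.1
   vertex 0.2 3.3 0.4
   vertex 4.0 2.8 2.6
  endloop
 endfacet
 facet normal 0.307 0.219 -0.926
  outer loop
   vertex 3.1 2.2 1.1
   vertex 2.2 0.5 0.4
   vertex 0.2 3.3 0.4
  endloop
 endfacet
 facet normal 0.867 -0.293 -0.403
  outer loop
   vertex 3.1 2.2 1.1
   vertex 4.0 2.8 2.6
   vertex 2.2 0.5 0.4
  endloop
 endfacet
 facet normal 0.791 -0.611 -0.008
  outer loop
   vertex 3.0 1.5 3.0
   vertex 2.2 0.5 0.4
   vertex 4.0 2.8 2.6
  endloop
 endfacet
 facet normal 0.500 -0.121 0.857
  outer loop
   vertex 3.0 1.5 3.0
   vertex 4.0 2.8 2.6
   vertex 2.7 3.8 3.5
  endloop
 endfacet
 facet normal -0.050 -0.144 0.988
  outer loop
   vertex 2.3 1.2 3.1
   vertex 2.7 3.8 3.5
   vertex 1.2 0.9 3.0
  endloop
 endfacet
 facet normal 0.215 -0.181 0.960
  outer loop
   vertex 2.3 1.2 3.1
   vertex 3.0 1.5 3.0
   vertex 2.7 3.8 3.5
  endloop
 endfacet
 facet normal 0.236 -0.943 0.236
  outer loop
   vertex 2.3 1.2 3.1
   vertex 1.2 0.9 3.0
   vertex 2.2 0.5 0.4
  endloop
 endfacet
 facet normal 0.410 -0.886 0.215
  outer loop
   vertex 2.3 1.2 3.1
   vertex 2.2 0.5 0.4
   vertex 3.0 1.5 3.0
  endloop
 endfacet
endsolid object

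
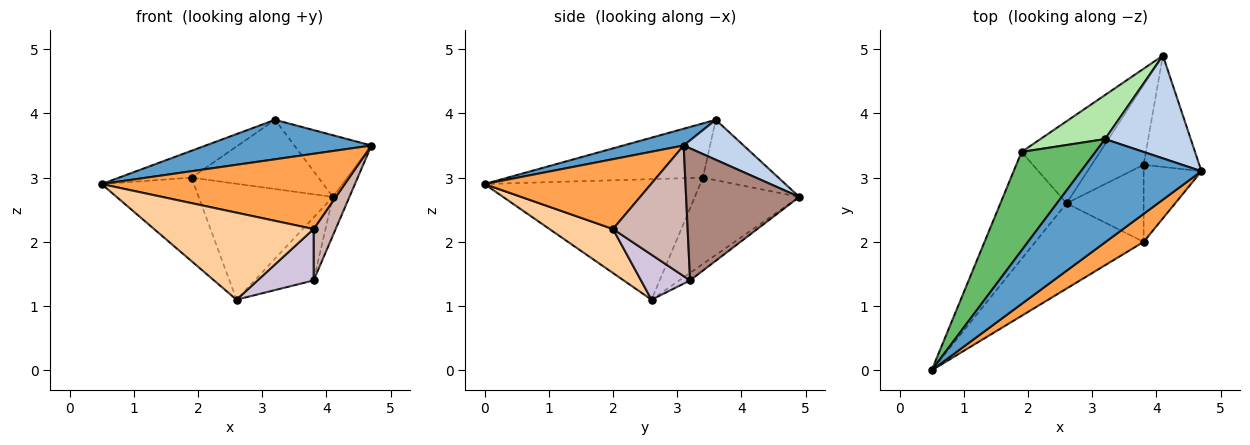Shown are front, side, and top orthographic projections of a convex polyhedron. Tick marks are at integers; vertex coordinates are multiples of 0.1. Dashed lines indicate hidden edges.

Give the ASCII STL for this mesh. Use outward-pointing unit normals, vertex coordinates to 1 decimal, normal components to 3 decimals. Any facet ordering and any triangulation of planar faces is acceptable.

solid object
 facet normal 0.129 -0.354 0.926
  outer loop
   vertex 3.2 3.6 3.9
   vertex 0.5 0.0 2.9
   vertex 4.7 3.1 3.5
  endloop
 endfacet
 facet normal 0.372 0.478 0.796
  outer loop
   vertex 3.2 3.6 3.9
   vertex 4.7 3.1 3.5
   vertex 4.1 4.9 2.7
  endloop
 endfacet
 facet normal 0.540 -0.789 0.293
  outer loop
   vertex 3.8 2.0 2.2
   vertex 4.7 3.1 3.5
   vertex 0.5 0.0 2.9
  endloop
 endfacet
 facet normal 0.274 -0.687 -0.673
  outer loop
   vertex 3.8 2.0 2.2
   vertex 0.5 0.0 2.9
   vertex 2.6 2.6 1.1
  endloop
 endfacet
 facet normal -0.578 0.215 0.787
  outer loop
   vertex 1.9 3.4 3.0
   vertex 0.5 0.0 2.9
   vertex 3.2 3.6 3.9
  endloop
 endfacet
 facet normal -0.448 0.754 0.480
  outer loop
   vertex 1.9 3.4 3.0
   vertex 3.2 3.6 3.9
   vertex 4.1 4.9 2.7
  endloop
 endfacet
 facet normal -0.821 0.351 -0.450
  outer loop
   vertex 1.9 3.4 3.0
   vertex 2.6 2.6 1.1
   vertex 0.5 0.0 2.9
  endloop
 endfacet
 facet normal -0.536 0.689 -0.488
  outer loop
   vertex 1.9 3.4 3.0
   vertex 4.1 4.9 2.7
   vertex 2.6 2.6 1.1
  endloop
 endfacet
 facet normal -0.113 0.616 -0.780
  outer loop
   vertex 3.8 3.2 1.4
   vertex 2.6 2.6 1.1
   vertex 4.1 4.9 2.7
  endloop
 endfacet
 facet normal 0.437 -0.499 -0.749
  outer loop
   vertex 3.8 3.2 1.4
   vertex 3.8 2.0 2.2
   vertex 2.6 2.6 1.1
  endloop
 endfacet
 facet normal 0.913 0.133 -0.385
  outer loop
   vertex 3.8 3.2 1.4
   vertex 4.1 4.9 2.7
   vertex 4.7 3.1 3.5
  endloop
 endfacet
 facet normal 0.883 -0.261 -0.391
  outer loop
   vertex 3.8 3.2 1.4
   vertex 4.7 3.1 3.5
   vertex 3.8 2.0 2.2
  endloop
 endfacet
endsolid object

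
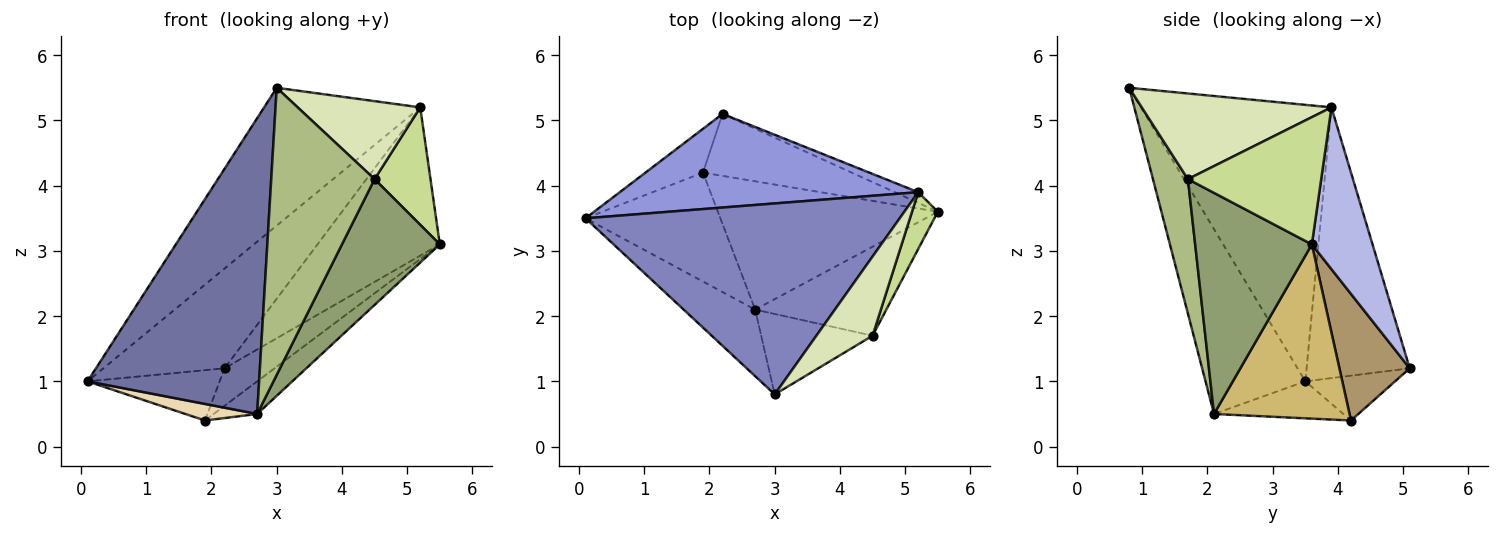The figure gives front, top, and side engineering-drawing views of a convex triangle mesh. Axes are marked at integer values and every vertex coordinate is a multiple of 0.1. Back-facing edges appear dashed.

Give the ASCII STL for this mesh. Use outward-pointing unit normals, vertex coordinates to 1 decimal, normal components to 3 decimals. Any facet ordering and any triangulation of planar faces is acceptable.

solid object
 facet normal -0.494 -0.848 -0.191
  outer loop
   vertex 2.7 2.1 0.5
   vertex 3.0 0.8 5.5
   vertex 0.1 3.5 1.0
  endloop
 endfacet
 facet normal -0.581 0.476 0.660
  outer loop
   vertex 5.2 3.9 5.2
   vertex 0.1 3.5 1.0
   vertex 3.0 0.8 5.5
  endloop
 endfacet
 facet normal -0.527 0.620 0.581
  outer loop
   vertex 5.2 3.9 5.2
   vertex 2.2 5.1 1.2
   vertex 0.1 3.5 1.0
  endloop
 endfacet
 facet normal 0.443 0.894 -0.064
  outer loop
   vertex 5.2 3.9 5.2
   vertex 5.5 3.6 3.1
   vertex 2.2 5.1 1.2
  endloop
 endfacet
 facet normal 0.698 -0.585 -0.414
  outer loop
   vertex 4.5 1.7 4.1
   vertex 2.7 2.1 0.5
   vertex 5.5 3.6 3.1
  endloop
 endfacet
 facet normal 0.310 -0.916 -0.257
  outer loop
   vertex 4.5 1.7 4.1
   vertex 3.0 0.8 5.5
   vertex 2.7 2.1 0.5
  endloop
 endfacet
 facet normal 0.906 -0.380 0.184
  outer loop
   vertex 4.5 1.7 4.1
   vertex 5.5 3.6 3.1
   vertex 5.2 3.9 5.2
  endloop
 endfacet
 facet normal 0.736 -0.475 0.483
  outer loop
   vertex 4.5 1.7 4.1
   vertex 5.2 3.9 5.2
   vertex 3.0 0.8 5.5
  endloop
 endfacet
 facet normal 0.589 0.419 -0.692
  outer loop
   vertex 1.9 4.2 0.4
   vertex 2.2 5.1 1.2
   vertex 5.5 3.6 3.1
  endloop
 endfacet
 facet normal 0.609 0.195 -0.769
  outer loop
   vertex 1.9 4.2 0.4
   vertex 5.5 3.6 3.1
   vertex 2.7 2.1 0.5
  endloop
 endfacet
 facet normal -0.456 0.671 -0.584
  outer loop
   vertex 1.9 4.2 0.4
   vertex 0.1 3.5 1.0
   vertex 2.2 5.1 1.2
  endloop
 endfacet
 facet normal -0.262 -0.145 -0.954
  outer loop
   vertex 1.9 4.2 0.4
   vertex 2.7 2.1 0.5
   vertex 0.1 3.5 1.0
  endloop
 endfacet
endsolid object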